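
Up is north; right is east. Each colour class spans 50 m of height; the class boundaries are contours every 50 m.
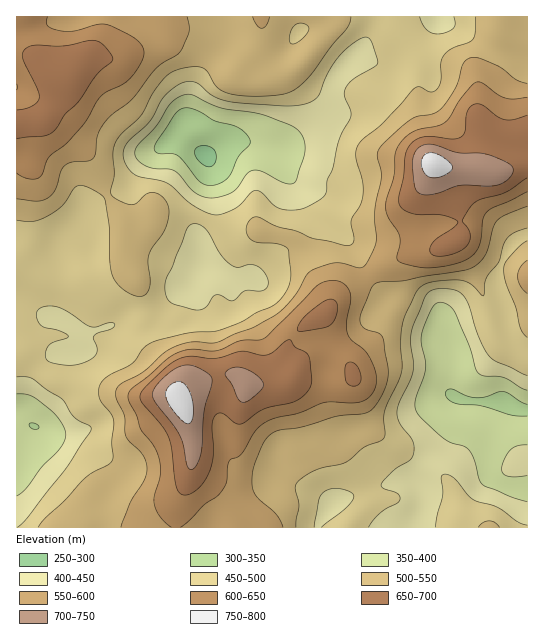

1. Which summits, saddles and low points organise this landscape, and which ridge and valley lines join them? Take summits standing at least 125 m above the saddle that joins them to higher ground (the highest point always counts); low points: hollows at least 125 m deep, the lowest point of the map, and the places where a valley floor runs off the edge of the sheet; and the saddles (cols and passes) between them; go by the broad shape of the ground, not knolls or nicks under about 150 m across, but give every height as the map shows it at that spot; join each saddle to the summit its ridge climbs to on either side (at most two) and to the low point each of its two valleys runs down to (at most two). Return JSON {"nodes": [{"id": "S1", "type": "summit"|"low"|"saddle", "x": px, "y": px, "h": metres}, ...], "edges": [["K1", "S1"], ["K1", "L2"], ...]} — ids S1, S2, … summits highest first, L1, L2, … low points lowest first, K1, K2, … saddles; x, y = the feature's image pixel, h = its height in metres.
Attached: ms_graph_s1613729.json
{"nodes": [
{"id": "S1", "type": "summit", "x": 434, "y": 165, "h": 780},
{"id": "S2", "type": "summit", "x": 181, "y": 405, "h": 770},
{"id": "S3", "type": "summit", "x": 70, "y": 75, "h": 690},
{"id": "L1", "type": "low", "x": 205, "y": 155, "h": 288},
{"id": "L2", "type": "low", "x": 507, "y": 402, "h": 336},
{"id": "L3", "type": "low", "x": 34, "y": 426, "h": 349},
{"id": "K1", "type": "saddle", "x": 367, "y": 277, "h": 558},
{"id": "K2", "type": "saddle", "x": 146, "y": 313, "h": 480},
{"id": "K3", "type": "saddle", "x": 205, "y": 219, "h": 456}],
"edges": [["K1", "S1"], ["K1", "S2"], ["K1", "L1"], ["K1", "L2"], ["K2", "S2"], ["K2", "S3"], ["K2", "L1"], ["K2", "L3"], ["K3", "S1"], ["K3", "S3"], ["K3", "L1"]]}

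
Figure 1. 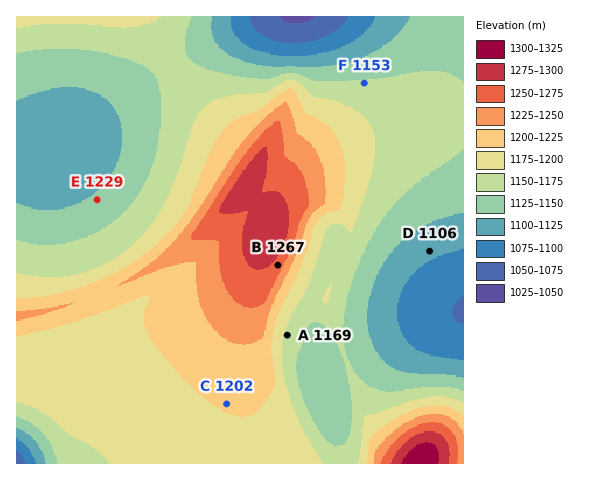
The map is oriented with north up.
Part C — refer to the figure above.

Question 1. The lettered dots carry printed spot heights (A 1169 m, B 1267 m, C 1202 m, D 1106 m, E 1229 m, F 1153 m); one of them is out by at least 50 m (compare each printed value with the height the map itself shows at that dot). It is E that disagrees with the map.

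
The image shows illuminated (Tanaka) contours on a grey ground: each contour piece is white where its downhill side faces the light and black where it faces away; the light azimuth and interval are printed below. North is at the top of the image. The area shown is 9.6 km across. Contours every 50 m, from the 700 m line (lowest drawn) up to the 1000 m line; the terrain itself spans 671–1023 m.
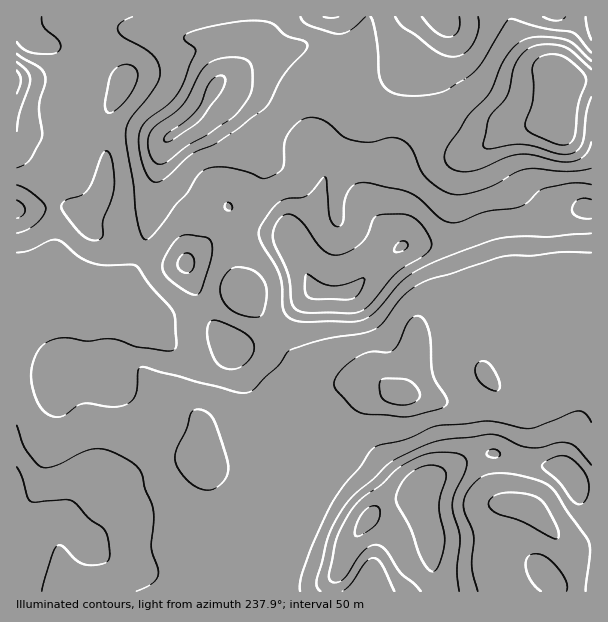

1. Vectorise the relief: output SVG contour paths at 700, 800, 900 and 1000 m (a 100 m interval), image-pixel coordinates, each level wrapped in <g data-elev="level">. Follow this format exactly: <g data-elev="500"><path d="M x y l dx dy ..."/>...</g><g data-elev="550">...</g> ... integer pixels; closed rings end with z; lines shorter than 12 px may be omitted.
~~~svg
<g data-elev="700"><path d="M558 145l-26-11-4-3-3-5 8-27 0-34 7-8 9-3 11 1 7 4 15 13 4 8-8 24-4 34-6 6z"/><path d="M165 142l-1-4 3-4 19-14 12-12 9-21 5-7 6-4 6 0 1 5-3 9-21 29-28 21z"/></g><g data-elev="800"><path d="M203 490l-9-5-9-7-8-11-2-8 1-9 10-21 4-15 2-3 5-2 9 2 7 8 9 24 6 23-1 10-6 8-9 6z"/><path d="M393 416l-27-2-9-3-21-21-2-4 0-5 9-13 17-12 11-4 16 0 6-2 5-6 10-22 5-5 6-1 4 3 5 8 3 14 2 33 3 9 10 15 1 6-6 4-28 8-9 1z"/><path d="M494 391l-11-6-6-8-2-9 2-4 3-2 5-1 4 2 8 12 3 8 0 5-2 2z"/><path d="M155 182l-6-4-6-13-4-18 0-13 6-12 25-20 7-8 6-10 13-33-2-4-10-8 1-4 11-5 25-6 22-3 17 0 12 2 15 13 19 6 1 3-1 5-21 24-15 28-6 7-47 34-26 12-26 23-6 4z"/><path d="M591 142l-3 8-4 6-6 4-8 2-13-1-26-6-12-1-13 4-27 11-15 3-8-1-6-3-4-4-2-6 1-6 4-8 19-28 21-23 15-33 7-10 9-8 8-4 9-1 27 2 11 6 16 16"/><path d="M17 62l10 9 3 9-10 33-3 18"/></g><g data-elev="900"><path d="M42 591l9-34 6-11 3-1 3 2 11 11 7 5 8 2 9 0 7-2 4-3 1-8-2-13-5-11-14-10-17-17-6-1-31 2-5-1-3-4-6-21-4-9"/><path d="M342 591l9-7 15-22 8-4 4 2 4 4 12 27"/><path d="M478 591l-6-24 1-33-9-22 0-11 4-11 11-11 9-5 12-1 16 2 23 6 9 4 7 7 34 51 1 12-4 36"/><path d="M567 591l0-4-1-6-11-16-12-10-10-1-5 2-2 4 0 10 6 12 9 9"/><path d="M591 465l-15-18-7-4-9-1-20 6-12-1-9-2-16-8-9-3-53 6-24 9-28 15-15 15-20 16-11 14-11 18-6 16-9 38 0 6 3 4"/><path d="M230 369l10-2 9-7 5-9-1-9-4-6-10-6-20-9-7 0-4 3-1 8 1 9 4 12 7 12z"/><path d="M192 294l6 0 3-4 10-30 1-14-2-6-3-2-21-3-7 2-6 7-9 14-2 9 2 6 6 7z"/><path d="M92 240l6 0 4-3 1-18 8-18 3-12-1-25-3-10-3-3-5 3-10 28-5 8-6 5-15 5-5 6 3 7 13 17 7 7z"/><path d="M17 233l10-3 9-6 7-8 3-7-3-6-8-8-9-6-9-4"/><path d="M227 210l4 0 1-1-1-5-3-2-3 4z"/><path d="M591 185l-18-2-27 5-7 3-11 11-7 4-35 6-24 9-9 2-12-4-21-20-10-6-39-10-11 0-7 3-5 6-4 11-1 19-2 4-3 1-5-3-3-6-3-38-3-3-18 19-19 3-9 4-14 18-5 12 3 10 13 21 5 12 2 11 0 18 2 7 4 5 5 3 15 2 45 0 12-3 11-8 23-27 14-11 25-13 53-19 21-4 37 0 42-4"/><path d="M108 113l5-1 7-6 14-18 3-8 1-6-2-5-4-3-6-2-6 2-5 3-4 5-6 28 0 7z"/><path d="M17 42l6 7 9 4 18 1 9-3 2-4-1-5-16-15-2-10"/><path d="M324 17l8 1 7-1"/><path d="M395 17l7 10 14 8 18 15 10 5 9 2 11-3 9-10 5-14 0-13"/><path d="M543 17l14 4 5-1 4-3"/><path d="M586 17l1 12 4 11"/></g><g data-elev="1000"><path d="M430 570l4 1 3-2 7-21 0-14-5-28 1-9 6-21-1-5-2-3-12-3-12 3-12 8-7 10-4 12 2 8 13 24 9 27z"/><path d="M356 536l3 0 4-2 13-10 4-9-2-8-3-1-4 0-9 7-6 14z"/><path d="M312 299l40 0 8-6 5-14-3-1-17 6-13 2-11-3-15-9-1 19 3 4z"/><path d="M396 252l10-3 2-3-1-4-5-1-4 2-4 6z"/></g>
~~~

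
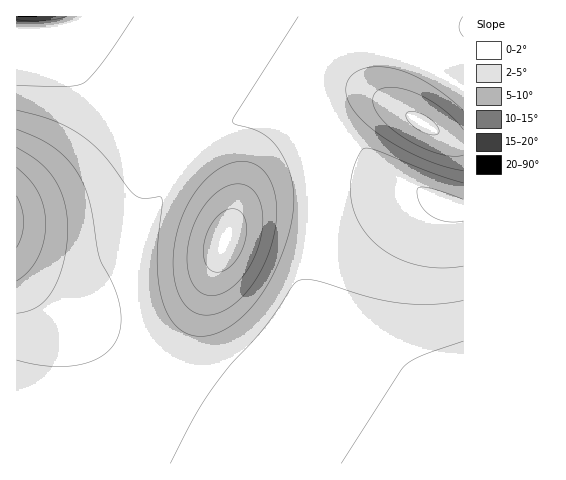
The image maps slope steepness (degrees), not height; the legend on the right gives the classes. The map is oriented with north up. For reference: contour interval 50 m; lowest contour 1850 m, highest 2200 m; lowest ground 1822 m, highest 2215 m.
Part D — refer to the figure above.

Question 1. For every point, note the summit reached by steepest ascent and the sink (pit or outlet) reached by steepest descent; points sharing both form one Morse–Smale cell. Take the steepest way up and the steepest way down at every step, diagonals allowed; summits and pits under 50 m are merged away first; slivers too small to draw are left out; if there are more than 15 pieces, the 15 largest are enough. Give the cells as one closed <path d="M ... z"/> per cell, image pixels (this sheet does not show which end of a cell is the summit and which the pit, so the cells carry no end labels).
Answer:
<path d="M312 180l-20 3-25 7-15 8-13 13-11 20-19 52-19 37-41 59-23 25-27 20-19 11-35 11-27 4-2 2 0 11 447 1 1-40-107-70-17-13-24-28-8-16-4-16 8-59 2-26z"/><path d="M463 16l-378 0-5 6-17 6-23 3 7 3 51 42 90 81 26-24 31-15 33 0 20 9 10 9 19-28 24-12 21 0 28 13-4-10 0-11 7-26 6-12 9-7 15-7 30-7z"/><path d="M188 157l-25 35-27 53-17 18-11 9-23 9-17 0-25-11-27-18 1 199 28-5 23-6 26-12 19-13 31-30 46-65 19-37 17-44 4-11 0-18-12-23z"/><path d="M84 16l-68 1 0 234 27 19 25 11 17 0 11-4 19-10 18-17 30-58 25-34-90-82-51-42-7-3 23-3 17-6 5-4z"/><path d="M341 180l-29 1 0 41-8 59 4 16 8 16 13 17 28 24 106 69 1-215-18-5-32-14z"/><path d="M365 95l-14 1-17 8-10 7-9 13-10 17 7 39 29 0 73 9 32 14 17 4 1-64-11-2-12-6-56-34z"/><path d="M273 116l-22 0-16 5-21 12-25 22 0 3 24 23 10 13 7 16 0 18 9-17 17-15 21-10 35-6-7-37 3-6-2-4-14-10z"/><path d="M463 29l-30 7-20 10-7 10-10 32 0 11 8 13 37 23 17 7 6-1z"/>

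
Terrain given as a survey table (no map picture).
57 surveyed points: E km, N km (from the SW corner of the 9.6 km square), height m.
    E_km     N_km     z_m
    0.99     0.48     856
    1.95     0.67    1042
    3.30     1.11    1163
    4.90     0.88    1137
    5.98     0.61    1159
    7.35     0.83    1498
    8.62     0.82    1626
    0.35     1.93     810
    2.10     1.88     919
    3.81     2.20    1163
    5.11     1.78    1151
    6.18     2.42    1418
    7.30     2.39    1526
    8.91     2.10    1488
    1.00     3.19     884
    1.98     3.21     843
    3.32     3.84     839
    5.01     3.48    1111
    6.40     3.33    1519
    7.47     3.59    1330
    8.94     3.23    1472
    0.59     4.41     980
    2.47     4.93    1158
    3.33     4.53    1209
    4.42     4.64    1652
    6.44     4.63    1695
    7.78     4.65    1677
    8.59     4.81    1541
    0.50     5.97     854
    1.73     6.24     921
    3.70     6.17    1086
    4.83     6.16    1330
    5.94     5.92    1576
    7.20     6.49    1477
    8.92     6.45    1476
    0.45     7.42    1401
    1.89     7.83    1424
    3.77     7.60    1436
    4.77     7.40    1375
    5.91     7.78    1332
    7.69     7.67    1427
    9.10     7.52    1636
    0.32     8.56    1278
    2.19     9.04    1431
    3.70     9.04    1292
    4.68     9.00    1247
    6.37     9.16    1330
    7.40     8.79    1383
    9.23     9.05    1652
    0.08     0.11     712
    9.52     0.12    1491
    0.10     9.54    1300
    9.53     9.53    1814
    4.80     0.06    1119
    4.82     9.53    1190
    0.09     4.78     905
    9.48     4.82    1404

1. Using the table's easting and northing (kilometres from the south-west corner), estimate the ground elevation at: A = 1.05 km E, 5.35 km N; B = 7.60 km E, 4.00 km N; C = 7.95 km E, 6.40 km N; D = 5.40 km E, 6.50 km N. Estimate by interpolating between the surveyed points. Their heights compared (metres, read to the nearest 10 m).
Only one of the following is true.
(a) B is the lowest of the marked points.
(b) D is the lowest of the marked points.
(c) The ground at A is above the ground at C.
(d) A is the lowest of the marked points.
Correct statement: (d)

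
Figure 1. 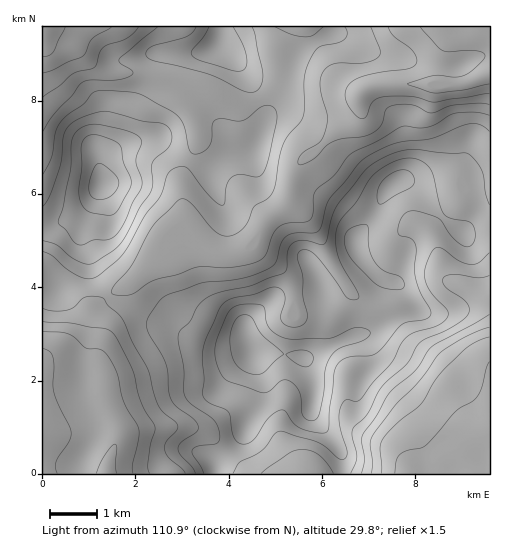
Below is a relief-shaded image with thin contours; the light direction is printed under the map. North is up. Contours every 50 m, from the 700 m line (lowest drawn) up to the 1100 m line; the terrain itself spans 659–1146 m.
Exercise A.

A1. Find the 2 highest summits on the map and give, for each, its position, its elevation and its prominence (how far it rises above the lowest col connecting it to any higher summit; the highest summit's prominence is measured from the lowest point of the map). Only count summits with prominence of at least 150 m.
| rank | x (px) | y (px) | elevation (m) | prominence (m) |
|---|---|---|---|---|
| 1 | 251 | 352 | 1146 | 487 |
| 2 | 102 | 185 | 1128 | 277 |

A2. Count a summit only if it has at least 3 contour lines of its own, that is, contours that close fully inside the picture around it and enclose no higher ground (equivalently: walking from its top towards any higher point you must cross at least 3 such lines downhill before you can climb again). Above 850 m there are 2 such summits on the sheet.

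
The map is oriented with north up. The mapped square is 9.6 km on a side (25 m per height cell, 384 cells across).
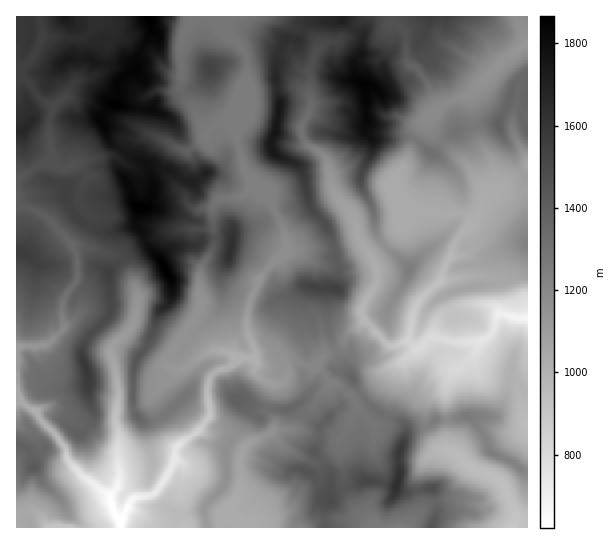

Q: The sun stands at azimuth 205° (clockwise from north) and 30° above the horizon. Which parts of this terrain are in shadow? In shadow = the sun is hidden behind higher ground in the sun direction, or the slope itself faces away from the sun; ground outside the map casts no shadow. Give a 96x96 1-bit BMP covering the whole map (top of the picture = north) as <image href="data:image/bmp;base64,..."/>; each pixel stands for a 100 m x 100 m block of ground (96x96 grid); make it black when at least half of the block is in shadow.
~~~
<image width="96" height="96" href="data:image/bmp;base64,Qk2+BAAAAAAAAD4AAAAoAAAAYAAAAGAAAAABAAEAAAAAAIAEAAATCwAAEwsAAAIAAAAAAAAA////AAAAAAAAACAAAAAAAAAAAAAADGAAAAAAAAAAAAAAAGAAAAAAAAAAAAAAAGAAAAAAAAAAAAAAIIAAAAAAAAAAAEAAcAHgAAAAAAAAAEAA8ABgAAAAAAAAD4AB/gAAAAAAAABAf4AD/AAAAAAAAAB//4AD+AAAAAAAAAB//4AB8AAAAAAAAAB//gAA8AAAAAAAAAD//AEAwAAAAAAEAAB/8AcAwAAAAAAAAAB/8B8BgAAAAAAAAAA34D8DgAAAAAAAAAAAQD8HgAAAAAAAAAAAAB4PAAAAMAAAAAAAAAAPAMAAAAAAAAAgAAAeAMAAAAAAAABgAAA8AGAAAAAAAABwAAB4AOGAAAAAAADzgAD4AcGAEAAAAAD73+BAAcGAEAHgAB/73+AAAMAAEAfwAD/738AAAAAAEA/AAH8Bz8AAAGAAEB+AAHwAx4AAAOAAAT4AAHAAAwAAAeAAA/wAAOAAAAAAA+AAA/wAAMAAAAAAA+AAAfwAAAAAAAAAB8AAAHgAAAAAAAAwB8AABwAAAAAAAAB8B8AAAAAAAA8AAAAAAcAAAAAAABwAAAAAAAAAAAAAAfgAAAAAAAAAAAAAAbAAAAAAAAAAAAAAAeAAAAMAAAAAAAAAAMAAAA8AAAAAAAAAAQAAAB8AAAAAAAAAAQAAAAAAAAAAAAAAAAAAAAAAAAAAAAAAAAAAAAAAAAgAAAAAAAAAAAAAAAABAAAAAAAAAAAAAAAAAAAAAAAAAAAAAAABgAABjgAAAAAAAAAHgAAHo4AAAAAAAAAHgAAHgYAAAAAAAAAPgAADA4AAAAAAAAAPgAAAB4AAAAAAAAAAAAAAB4CAAAAAAAAAAAAAB4GAAAAAAAAAAAAAD4IAAAAAAAAAAAAADwAAAAAAAAAAuAAADwAAAAAAAAAACGAAHgAAAAAAAAAAGOAAPgAAAAAAAAAAeeAAfgAAAAAAAAAA+fAAfAgAAAAAAAABmPAA/BgAAAAAAAAAAGAA/BgAAAAAAAAAAAAA+DwAAAAAAAAAAAAA8DgAAAAAAAAAAAAA8DgAAAAAAAAAAAAA4DgAAAAAAAAAQAABwAAAAAAAAAgD3gAAwAAAAAAAAAAP/gAHwAAAAAAAAAA//gA/wAAAAAAAAAB//gB/wAAAAAAAAAH//gB/gAAAAAAAAAH4fwAfAAAAAAAAAAAAwgAeAAcAAAAAAAAAwAA8AAAAAAAAAAABwAA8AAAAAAAAAAADwAAAAB8AAAAAAAAHwAAAAB4AAAAAAAAfwAAAAAAAAAAAAAAfgAAAAAAAAAAAAAB/gAAwAAAAAAAAAAA/gAAwAADAAAAAAAAfAAAwAAHAAAAAAAAPAAAAAAOAAAAAAAAeAAAAABOQAAAAAAA4AAAAABPwAAAAAAA0AAAAADfAAAAAAAAMAAAAACOAAAAAAAAMD4AAAAAAAAAAAAAOD4AAADAAAAAAAAAOBwAAADAAAAAAAAAOAAAAADAAAAAAAAAOAAAAAAAAAAAAAAAOAAAAAAAAAAAAAAAcAADAAAAAAAAAAAAAAAAAAAAAAAA="/>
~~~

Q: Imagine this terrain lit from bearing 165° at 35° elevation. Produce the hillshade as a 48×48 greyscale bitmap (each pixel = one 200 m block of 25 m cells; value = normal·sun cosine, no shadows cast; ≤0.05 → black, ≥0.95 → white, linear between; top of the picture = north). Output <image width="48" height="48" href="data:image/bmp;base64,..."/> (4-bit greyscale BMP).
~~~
<image width="48" height="48" href="data:image/bmp;base64,Qk32BAAAAAAAAHYAAAAoAAAAMAAAADAAAAABAAQAAAAAAIAEAAATCwAAEwsAABAAAAAAAAAAAAAAABEREQAiIiIAMzMzAERERABVVVUAZmZmAHd3dwCIiIgAmZmZAKqqqgC7u7sAzMzMAN3d3QDu7u4A////AJjO7HZJM3mZmZmZmYaKq7mr3bhYve7rqarM2ndbY1iHeLqZmYd4rLqq3tt3m8y6q9zMhneKt0N2VKypmpmGirzKnu3Kh2Z4q+7ZRFnIrMQ3Uly5rMuoeJvdereIcyNYqt7GVb3aedw1ZDmqq7zKeHiZZ5EAIiSLuZypfO/LiK2Fd2ipmYeIhmVERoUAFXvct5irrv/Lmau3mYmoZlRXhWVVVpp1aKvMc5eG7P7cq9zaaHi6VFVWiHd3Q6vLqqqlNFYVyt3Mvf//k1esyGdlipiIYmre3LqId0MqqaysrN7/+Ti87bqHi6iJhSe+3cqrmTOIiauaeGne7VjMvMu4aKmJdRNFVnZ5qkzIicqaZ1R7y5e6hlWJZYmWQiQwAAAVmmvbmbuqaoZGq3VmQiFIhnqDMjZkMAAlmXiId6qKa6hTa1ASJnVViZt1RDZ3YzRGiGZ4dpZpbLmGSqEBSJh2aZiJhTNnh2ZmiERWd4RoTNuah6hGeJmah2abqXNZqXZleIVDVXinFe25qYq6qZqruWd4iphniIZVWMy2Mn3rIL7Jq8zKuqqru5VErLyoqrpURc3cY0z+kF7smru6q7uru7ZIzcvbvMyUIrvMt0bexC7+qKy6m7uqu7l6u8nMqqmWZ6u8upebtwf+uJy7abu7zdume8qdy6rMy6q8yKmZqjPsuqy7VYm83ezFWt14ze7/7aq82JmqvIa6q73Lc0R5iZvJV97Gas3u76q7yomb7ZmXvK7stTIRJGiadr3beImqzbqqmXd67ZlnzX3syVQSRnV5mHrNmJqqu6mHeXeJuqZq74jMu5dVaXR6p0Wst4iau3eHepqruoRYvKa7u7mZmmablURqyYd4mWd3q7qau5h2eHaJq6u6ulicl3ZWqod2ZmZ5u6l2m8zLllM2iqu8pVmcmYh2eph2VXirqYmXebzKmGEVZ5qsYmqqiZmZiqmHZYq6qZmYh5mZzaZWd4ebRJvHeZmaq7mId5mpmYiIh4mc3dyoiZeaaKvmiZqqu6qZiIiHZ4d4Z4iri+ypq8qpionKuZrMy5uqmLl2d4h2aHd0I2iJvd23i5a+7JnNyburucuYqZmGd1QhEAaKm9oznbqv78m8qszM3Mupq7q5hTNqYkaIWKYm3czO/uuIrczNzsy6rMvKhnreiIeGEqh7zLzMzMlWrMzNrZu6q7uqrN7pepiXEJmmZ3iqiah2eJqquXmoZ4is3dxzi6mYQHvHRXaZrNyXZmZouHeaVFaLyoYkq8uZYlq6d3eb7tzKhmVGqXe8llVomoZnvNypdFermqmbu5zdyoZEiXis2mRXq7mYm925dni7maqIdXrO3LljSHiK3ahmmpmoebzKdou6dmdkZWjMzMuEE5dnrLl1aJupVWiqhXq6UzV1WIu7u8y4MallV3dlR62ZUyRpdXrLczN2SLupq8zMlZqGZ3d2VquZZEV4ZWmruXRmZ5mqvMzMuZmZqpiIiJmqh3iIUjWLzMlph5irzMzLqpmZy5mIiairmImXQgN6zOtpmJmsy83Kig=="/>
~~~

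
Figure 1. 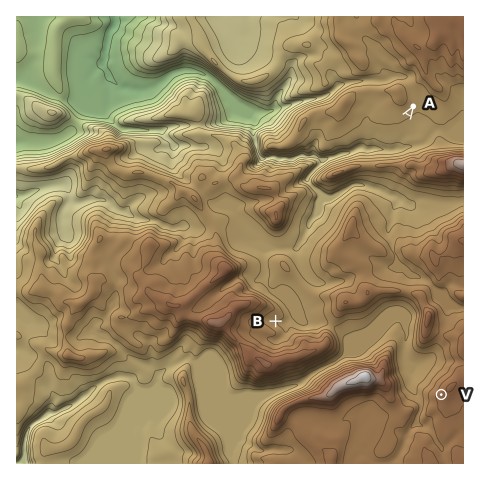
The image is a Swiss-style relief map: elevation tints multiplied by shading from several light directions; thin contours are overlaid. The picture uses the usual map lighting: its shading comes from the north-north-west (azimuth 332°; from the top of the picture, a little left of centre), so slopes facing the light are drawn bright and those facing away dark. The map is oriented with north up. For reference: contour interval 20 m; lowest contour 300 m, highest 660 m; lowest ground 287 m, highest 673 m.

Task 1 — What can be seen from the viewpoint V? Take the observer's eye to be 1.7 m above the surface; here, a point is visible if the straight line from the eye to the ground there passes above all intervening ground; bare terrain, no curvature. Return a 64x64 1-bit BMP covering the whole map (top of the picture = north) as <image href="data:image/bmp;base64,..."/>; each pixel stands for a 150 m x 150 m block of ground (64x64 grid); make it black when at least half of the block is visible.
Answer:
<image width="64" height="64" href="data:image/bmp;base64,Qk0+AgAAAAAAAD4AAAAoAAAAQAAAAEAAAAABAAEAAAAAAAACAAATCwAAEwsAAAIAAAAAAAAA////AAAAAAAAAAAQAAfGPwAAABAAB9+/AAAAAAAf//MAAAAAAD//cQAAAAAAf//kAAAAAAb//44AAAAAB//xjAAAAAACBgHAAAAAAAAEA9gAAAAAAAYHiAAAAAAAA6eAAAAAAAAAvwAAAAAAAAA/AAAAAAAAAA+AAAAAAAAAB4AAAAAAAAAHwAAAAAAAAAfgAAAAAAAAA3gAAAAAAAADPAAAAAAAAAI4AAAAAAAAfhgAAAAAAAP+AAAAAAAAA/4AAAAAAAAAfgEAAAAAAAA/AgAAAAAAAAAMAAAAAAAAAA4AAAAAAAAAHwAAAAAAAAAfAAAAAAAAAB8AAAAAAAAAAwAAAAAAAMADAAAAAAABwAAAAAAAAAGAAAAAAAgEAIAAAAAAEAQAgAAAAAAgBAAAAAAAAWAAAAAAAAABAAAAAAAAAAAAAAAAAAAAAAAAAAAAAABgAAAHAD8AAAAAAADABwAAAAAAAAAAAAwAAAAAAAAAAAAAAAAAAAAAAAAAAAAAAAAAAAAAAAAAAAAAAAAAAAAAAAAAAAAAAAAAAAACAAAAAAAAAAEAAAAAAAAAAAAAAAAAAAAAAAAAAAAAAAAAAAAAAAAAAAAAAAAAAAAAAAAAAAAAAAAAAAAAAAAAAAAAAAAAAAAAAIAAAAAAAAAAAAAAAAAAAAAAAAAAAAAAAAAAAAAAAAAAAA=="/>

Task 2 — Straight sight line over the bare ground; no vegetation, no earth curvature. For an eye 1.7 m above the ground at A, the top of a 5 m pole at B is out of sight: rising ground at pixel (379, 160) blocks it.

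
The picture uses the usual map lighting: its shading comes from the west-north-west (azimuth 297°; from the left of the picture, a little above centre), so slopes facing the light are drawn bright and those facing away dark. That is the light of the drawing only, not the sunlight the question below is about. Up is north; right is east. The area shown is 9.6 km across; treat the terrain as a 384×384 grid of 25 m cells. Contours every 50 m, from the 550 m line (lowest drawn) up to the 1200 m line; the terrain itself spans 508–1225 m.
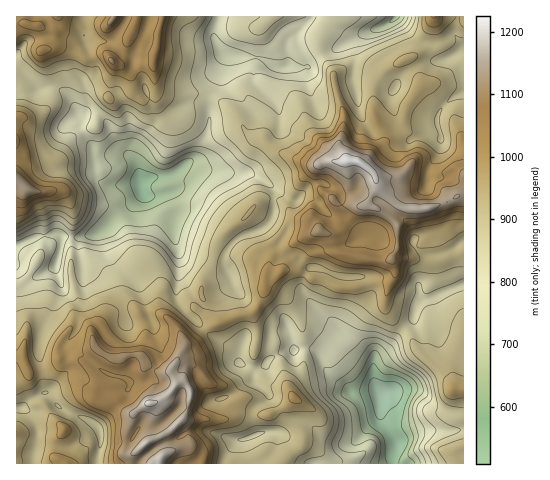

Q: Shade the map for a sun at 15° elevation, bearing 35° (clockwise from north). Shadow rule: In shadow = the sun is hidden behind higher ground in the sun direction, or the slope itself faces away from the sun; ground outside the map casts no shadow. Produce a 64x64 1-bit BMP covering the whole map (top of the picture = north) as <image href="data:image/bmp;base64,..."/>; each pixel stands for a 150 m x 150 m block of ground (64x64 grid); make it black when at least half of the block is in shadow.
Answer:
<image width="64" height="64" href="data:image/bmp;base64,Qk0+AgAAAAAAAD4AAAAoAAAAQAAAAEAAAAABAAEAAAAAAAACAAATCwAAEwsAAAIAAAAAAAAA////AAAAAAAABwAAAAAA+AACAAAAAAD4AAwAAAAAAQAADAAAAAABgAAcAA8wAAHAAHwAHDwAAfAA/AAAAAAB4AH4IAAAAA+IA+AAAAAAH54AgAAYAAAf/AAAABwAAB/4AAAAAAAAH/gAAAAAAAAf8AAAAAAAAD/wABgAAEAAP8AAIAAAAAA/gAAAAAAAAD8AAAAAAAAAfwAAAAAAAAB+AAAAAADAADwAAAAMAAAAGAAAAAAAAAAQAAAAAAAAHgAAAAAAAAA/AAAAAAAAQH8AAAAAAABA4AAAAgAAAADD+AACAAAAAB/8AAIAAAAAP/gAAAAAAAA8AAAAAAAAAYAAAAAAAAAAgAAA5wAAAAAABMD/AAAAAAAc4H8AAAAAAP34HwAAAAAB+/8+AAAAABiAB7wAAAAAGAAAEAAAAAHwAAAAAAAAAeggAAAAIAAD/kAAAAB4AAP+wAAAAHwBx+zAAAAAecGIAAAAAAD484AAAAAAAfgDAAAAAAAj+AAAAAAAAAfwAAAAAAAAD+AAAAAAAAA9wAAAAAAAAH3AAAAEAAAAecAAAAQAAABwAAAADAAAADAAAAAIAAAAPjAAAAgAAPB+MAAAGAAA8P4AAAAwAABx3AAAACAAAGAAAAAAAAAAwAAAA4AAAABAEAAGQAAAAGAYAAAAAABgABAAAAAAAHAAAAAAAAAAYA=="/>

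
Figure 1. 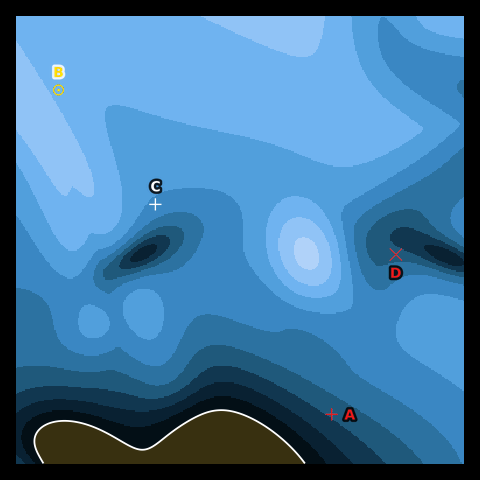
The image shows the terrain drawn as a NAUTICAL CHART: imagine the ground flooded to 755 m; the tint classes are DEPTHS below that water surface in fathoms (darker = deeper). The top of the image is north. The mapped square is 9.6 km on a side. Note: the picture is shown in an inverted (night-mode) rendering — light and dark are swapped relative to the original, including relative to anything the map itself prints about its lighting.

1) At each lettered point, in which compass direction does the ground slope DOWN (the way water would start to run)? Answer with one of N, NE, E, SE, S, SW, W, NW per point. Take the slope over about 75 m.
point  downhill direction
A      NE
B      SW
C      NW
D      S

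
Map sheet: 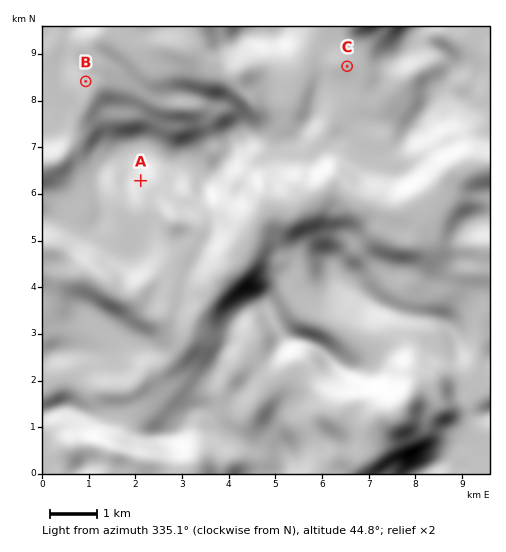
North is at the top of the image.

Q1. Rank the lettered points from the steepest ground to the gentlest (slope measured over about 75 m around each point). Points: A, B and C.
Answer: A B C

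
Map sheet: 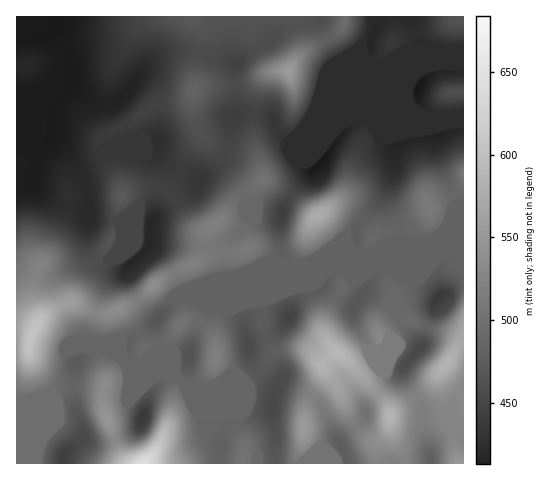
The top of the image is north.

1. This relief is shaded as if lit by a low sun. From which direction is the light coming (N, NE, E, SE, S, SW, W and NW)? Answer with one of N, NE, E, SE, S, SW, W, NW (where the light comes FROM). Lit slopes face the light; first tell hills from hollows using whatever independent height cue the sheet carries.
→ E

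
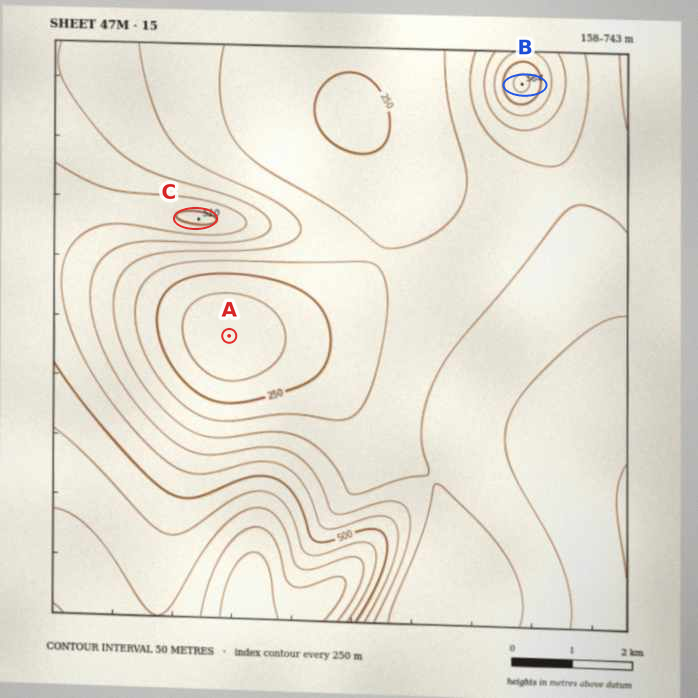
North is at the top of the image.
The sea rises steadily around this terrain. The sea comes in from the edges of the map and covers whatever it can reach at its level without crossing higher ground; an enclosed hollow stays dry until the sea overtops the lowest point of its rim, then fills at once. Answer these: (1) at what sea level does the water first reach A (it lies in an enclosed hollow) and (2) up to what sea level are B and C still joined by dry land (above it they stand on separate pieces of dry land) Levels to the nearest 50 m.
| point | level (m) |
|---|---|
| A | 300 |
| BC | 350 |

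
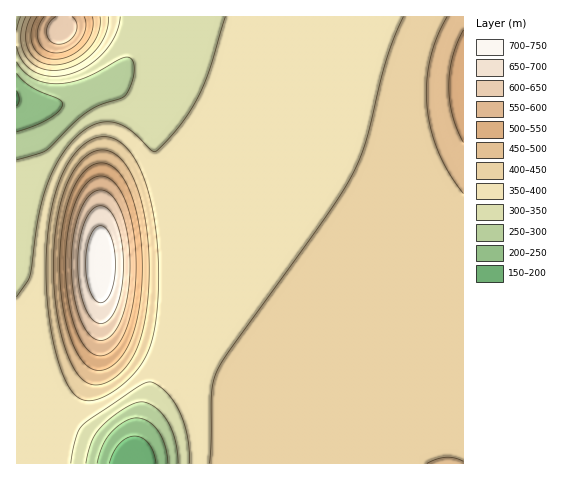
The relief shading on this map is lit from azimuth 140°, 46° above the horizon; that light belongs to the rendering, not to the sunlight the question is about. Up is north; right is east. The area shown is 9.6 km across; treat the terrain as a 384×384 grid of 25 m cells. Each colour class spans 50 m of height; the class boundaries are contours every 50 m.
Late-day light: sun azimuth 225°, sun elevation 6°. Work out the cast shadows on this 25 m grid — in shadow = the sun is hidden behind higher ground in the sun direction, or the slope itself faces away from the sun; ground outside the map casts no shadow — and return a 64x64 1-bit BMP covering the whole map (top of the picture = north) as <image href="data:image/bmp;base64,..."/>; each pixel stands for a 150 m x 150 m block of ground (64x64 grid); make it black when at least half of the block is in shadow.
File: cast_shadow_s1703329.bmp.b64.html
<image width="64" height="64" href="data:image/bmp;base64,Qk0+AgAAAAAAAD4AAAAoAAAAQAAAAEAAAAABAAEAAAAAAAACAAATCwAAEwsAAAIAAAAAAAAA////AAAAAAAAOAAAAAAAAAAYAAAAAAAAAAAAAAAAAAAAAAAAAAAAAAAAAAAAAAAAAAAAAAAAAAAAAAAAAAAAAAAAAAAAAAAAAAAAAAAAAAAAAAAAAAAAAAAAAAAAAAAAAAAAAAAAAAAAAAAAAAAAAAAAAAAAAAAAAAAAAAAAAAAAAAAAAAAAAAAAAAAAAAAAAABAAAAAAAAAAOAAAAAAAAAB8AAAAAAAAAHwAAAAAAAAAfgAAAAAAAAD+AAAAAAAAAP8AAAAAAAAA/wAAAAAAAAD/gAAAAAAAAP+AAAAAAAAB/8AAAAAAAAH/wAAAAAAAAf/gAAAAAAAB/+AAAAAAAAH/4AAAAAAAAf/wAAAAAAAB//AAAAAAAAP/+AAAAAAAA//4AAAAAAAD//gAAAAAAAP//AAAAAAAA//8AAAAAAAD//wAAAAAAAP//gAAAAAAA//+AAAAAAAD//4AAAAAAAP//gAAAAAAA//+AAAAAAAD//4AAAAAAAP//gAAAAAAA//+AAAAAAAB//wAAAAAAAD/+AAAAAAAAD/AAAAAAAAAAAAAAAAAAAAAAAAAAAAAAAAAAAAAAAAAAAAAAAAAAAAAAAAAAAAAAAAAAAAAAAAAAAAAAAAAAAAAAAAAAAAAAAAAAAAAAAAAAAAAAAAAAB4AAAAAAAAAPwAAAAAAAAB/gAAAAAAAA=="/>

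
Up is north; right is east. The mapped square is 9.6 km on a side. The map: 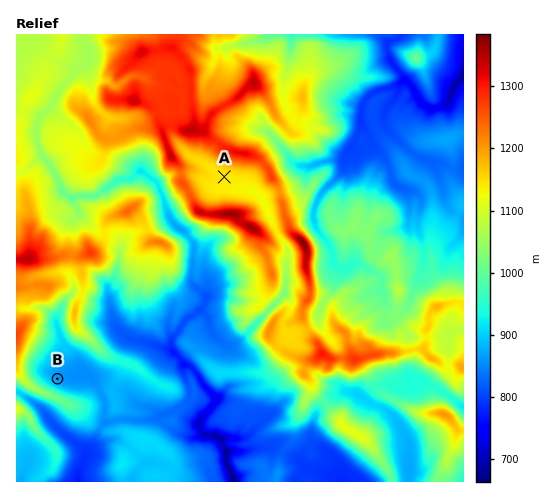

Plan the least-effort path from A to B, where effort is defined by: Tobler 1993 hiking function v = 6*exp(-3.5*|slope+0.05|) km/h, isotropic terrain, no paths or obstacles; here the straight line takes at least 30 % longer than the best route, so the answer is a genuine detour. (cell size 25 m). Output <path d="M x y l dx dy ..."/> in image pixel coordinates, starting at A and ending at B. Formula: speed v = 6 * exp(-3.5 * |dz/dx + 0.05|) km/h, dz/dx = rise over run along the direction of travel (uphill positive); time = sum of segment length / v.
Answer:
<path d="M224 177l-25 13-2 2-7-3-1 2-2 1-1 2 0 11-1-1 0 6 4 9 4 3 2 2 2 2 2 2-2 5 5 8 0 6-3 9 0 5-10 19 0 21-15 30-1 1-5 2-3 7-3 2-5 0-3 1-10 10-5 3-9 0-5 2-2 2-10 5-30 0-26 13"/>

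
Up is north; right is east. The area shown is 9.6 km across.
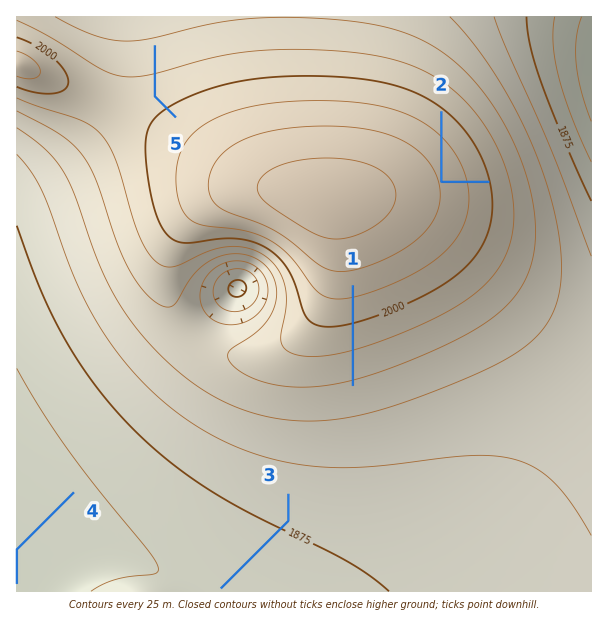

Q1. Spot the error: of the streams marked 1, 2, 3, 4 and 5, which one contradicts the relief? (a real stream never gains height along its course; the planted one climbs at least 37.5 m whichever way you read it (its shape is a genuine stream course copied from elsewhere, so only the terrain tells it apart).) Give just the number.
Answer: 2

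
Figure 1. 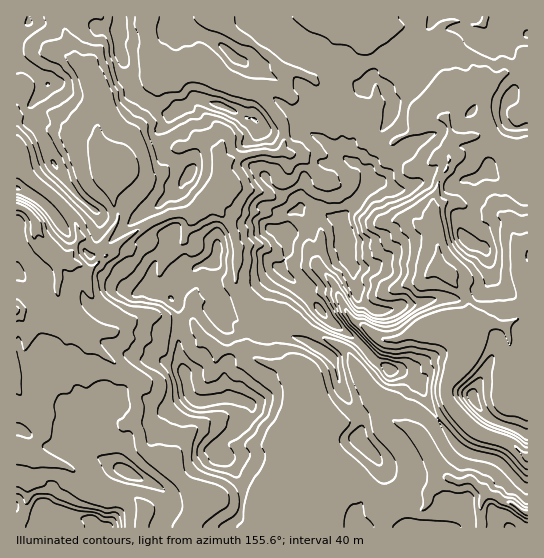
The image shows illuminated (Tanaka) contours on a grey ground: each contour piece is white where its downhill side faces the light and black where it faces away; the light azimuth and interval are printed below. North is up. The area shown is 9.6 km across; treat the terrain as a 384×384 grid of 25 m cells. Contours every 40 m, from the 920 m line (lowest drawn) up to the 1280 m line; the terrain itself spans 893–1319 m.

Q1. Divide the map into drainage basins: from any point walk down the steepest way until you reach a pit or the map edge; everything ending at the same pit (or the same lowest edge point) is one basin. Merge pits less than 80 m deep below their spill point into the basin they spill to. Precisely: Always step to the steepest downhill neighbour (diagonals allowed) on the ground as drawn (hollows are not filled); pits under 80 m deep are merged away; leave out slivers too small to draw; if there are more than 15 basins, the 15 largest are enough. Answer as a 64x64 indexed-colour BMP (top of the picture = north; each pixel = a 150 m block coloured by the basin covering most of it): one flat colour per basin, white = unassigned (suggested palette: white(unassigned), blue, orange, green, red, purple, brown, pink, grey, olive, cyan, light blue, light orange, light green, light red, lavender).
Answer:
<image width="64" height="64" href="data:image/bmp;base64,Qk12CAAAAAAAAHYAAAAoAAAAQAAAAEAAAAABAAQAAAAAAAAIAAATCwAAEwsAABAAAAAAAAAA////ALR3HwAOf/8ALKAsACgn1gC9Z5QAS1aMAMJ34wB/f38AIr28AM++FwDox64AeLv/AIrfmACWmP8A1bDFABERERERERERERERERETMzMzMzMzMzMzMzMzMzMzMzMzEREREREREREREREREREzMzMzMzMzMzMzMzMzMzMzMzMRERERERERERERERERETMzMzMzMzMzMzMzMzMzMzMzMxERERERERERERERERERMzMzMzMzMzMzMzMzMzMzMzMzEREREREREREREREREREzMzMzMzMzMzMzMzMzMzMzMzMRERERERERERERERERETMzMzMzMzMzMzMzMzMzMzMzMhERERERERERERERERERMzMzMzMzMzMzMzMzMzMzMzMiERERERERERERERERERMzMzMzMzMzMzMzMzMzMzMzMiIRERERERERERERERERMzMzMzMzMzMzMzMzMzMzMzMiIhERERERERERERERERMzMzMzMzMzMzMzMzMzMzMiIiIiEREREREREREREREREzMzMzMzMzMzMzMzMzMzMiIiIiIRERERERERERERERERMzMzMzMzMzMzMzMzMzMiIiIiIhERERERERERERERERERMzMzMzMzMzMzMzMzMyIiIiIiERERERERERERERERERETMzMzMzMzMzMzMzMyIiIiIiIRERERERERERERERERERMzMzMzMzMzMzMzMyIiIiIiIhEREREREREREREREREREzMzMzMzMzMzMzMzIiIiIiIiERERERERERERERERERMzMzMzMzMzMzMzMzIiIiIiIiIRERERERERERERERERMzMzMzMzMzMzMzMzMiIiIiIiIhEREREREREREREREREzMzMzMzMzMzMzMzMiIiIiIiIiERERERERERERERERETMzMzMzMzMzMzMzIiIiIiIiIiIRERERERERERERERERMzMzMzMzMzMzMyIiIiIiIiIiIhERERERERERERERERETMzMzMzMzMzMiIiIiIiIiIiIiERERERERERERERERERMzMzMzMzMzMyIiIiIiIiIiIiIRERERERERERERERERMzMzMzMzMzMiIiIiIiIiIiIiIhEREREREREREREREREzMxERERMzMiIiIiIiIiIiIiIiERERERERERERERERETMREREREzMiIiIiIiIiIiIiIiIRERERERERERERERERMRERERERMiIiIiIiIiIiIiIiIhEREREREREREREREREREREREREiIiIiIiIiIiIiIiIiEREREREREREREREREREREREREiIiIiIiIiIiIiIiIiIREREREREREREREREREREREREiIiIiIiIiIiIiIiIiIhEREREREREREREREREREREREiIiIiIiIiIiIiIiIiIiEREREREREREREREREREREREiIiIiIiIiIiIiIiIiIiIREREREREREREREREREREREiIiIiIiIiIiIiIiIiIiIhERERERERERERERERERERERIiIiIiIiIiIiIiIiIiIiEREREREREREREREREREREREiIiIiIiIiIiIiIiIiIiIRERERERERERERERERERERESIiIiIiIiIiIiIiIiIiIhERERERERERERERERERERERIiIiIiIiIiIiIiIiIiIiEREREREREREREREREREREREiIiIiIiIiIiIiIiIiIiIRERERERERERERERERERERESIiIhIiIiIiIiIiIiIiIhEREREREREREREREREREREREiIREiIiIiIiIiIiIiIiERERERERERERERERERERERERERERIiIiIiIiIiIiIiIRERERERERERERERERERERERERERESIiIiIiIiIiIiIhEREREREREREREREREREREREREREREiIRIiIiIiIiIRERERERERERERERERERERERERERERERERERIhESIiIRERERERERERERERERERERERERERERERERERERERERERERERERERERERERERERERERERERERERERERERERERERERERERERERERERERERERERERERERERERERERERERERERERERERERERERERERERERERERERERERERERERERERERERERERERERERERERERERERERERERERERERERERERERERERERERERERERERERERERERERERERERERERERERERERERERERERERERERERERERERERERERERERERERERERERERERERERERERERERERERERERERERERERERERERERERERERERERERERERERERERERERERERERERERERERERERERERERERERERERERERERERERERERERERERERERERERERERERERERERERERERERERERERERERERERERERERERERERERERERERERERERERERERERERERERERERERERERERERERERERERERERERERERERERERERERERERERERERERERERERERERERERERERERERERERERERERERERERERERERERERERERERERERERERERERERERERERERERERERERERERERERERERERERERERERERERERERERERERERERERERERERERERERERERERERERERERERERERERERERERERERERERERERERERERERERERERERERERERERERERERERERERERERERERERERERERERERERERERERERERERERERERERERERERERERERERERERERERERERERERERERERERERERERER"/>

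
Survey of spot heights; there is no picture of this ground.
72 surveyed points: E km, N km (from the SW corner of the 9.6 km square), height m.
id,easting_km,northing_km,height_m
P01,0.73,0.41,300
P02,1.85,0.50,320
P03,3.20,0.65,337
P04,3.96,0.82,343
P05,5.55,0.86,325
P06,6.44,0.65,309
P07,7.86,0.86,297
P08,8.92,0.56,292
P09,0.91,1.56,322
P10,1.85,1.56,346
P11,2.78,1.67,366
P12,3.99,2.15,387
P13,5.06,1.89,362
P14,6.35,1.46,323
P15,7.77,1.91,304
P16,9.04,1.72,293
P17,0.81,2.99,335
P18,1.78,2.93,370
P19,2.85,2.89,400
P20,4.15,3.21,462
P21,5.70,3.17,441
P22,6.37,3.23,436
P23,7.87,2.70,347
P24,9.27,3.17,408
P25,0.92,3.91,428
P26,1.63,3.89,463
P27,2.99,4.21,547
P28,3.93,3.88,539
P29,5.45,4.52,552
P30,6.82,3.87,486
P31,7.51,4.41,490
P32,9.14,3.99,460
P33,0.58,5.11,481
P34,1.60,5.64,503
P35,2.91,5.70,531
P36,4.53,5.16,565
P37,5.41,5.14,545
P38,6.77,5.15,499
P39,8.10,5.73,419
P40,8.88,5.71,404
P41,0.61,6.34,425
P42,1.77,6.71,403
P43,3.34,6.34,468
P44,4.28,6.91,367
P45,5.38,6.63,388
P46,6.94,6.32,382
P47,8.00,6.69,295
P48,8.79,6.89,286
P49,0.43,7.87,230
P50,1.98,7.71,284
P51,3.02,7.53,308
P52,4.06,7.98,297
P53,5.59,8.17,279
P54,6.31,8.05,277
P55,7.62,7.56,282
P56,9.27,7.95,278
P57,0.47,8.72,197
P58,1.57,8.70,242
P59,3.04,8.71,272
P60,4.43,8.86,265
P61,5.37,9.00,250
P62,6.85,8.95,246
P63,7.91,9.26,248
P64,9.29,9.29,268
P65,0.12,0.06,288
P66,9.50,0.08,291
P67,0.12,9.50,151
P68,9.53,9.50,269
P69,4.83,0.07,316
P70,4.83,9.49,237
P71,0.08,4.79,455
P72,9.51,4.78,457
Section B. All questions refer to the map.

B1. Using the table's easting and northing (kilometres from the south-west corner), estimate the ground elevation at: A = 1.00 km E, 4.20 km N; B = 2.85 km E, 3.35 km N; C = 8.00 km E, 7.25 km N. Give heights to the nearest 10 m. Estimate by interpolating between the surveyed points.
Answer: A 460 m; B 450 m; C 290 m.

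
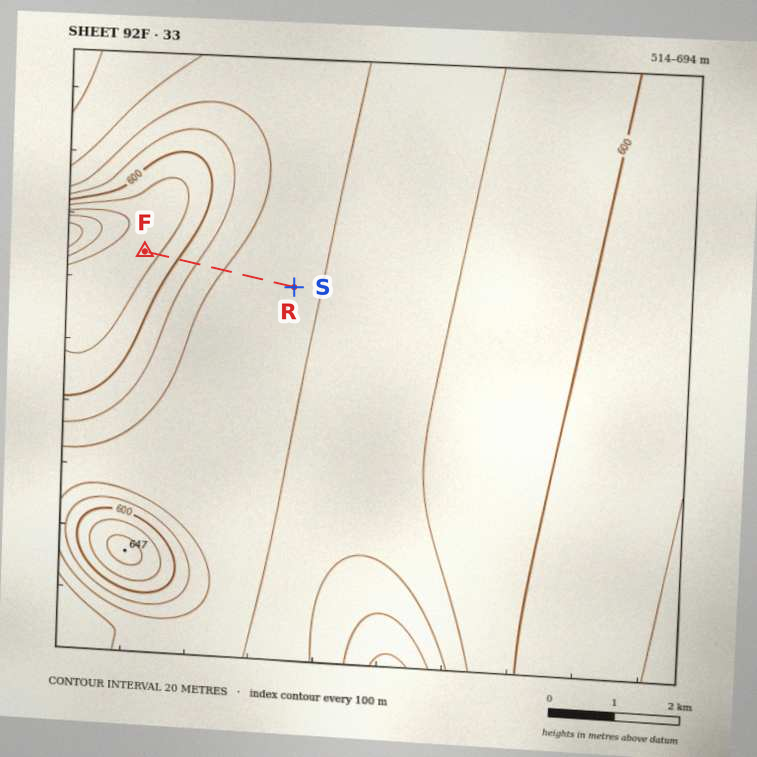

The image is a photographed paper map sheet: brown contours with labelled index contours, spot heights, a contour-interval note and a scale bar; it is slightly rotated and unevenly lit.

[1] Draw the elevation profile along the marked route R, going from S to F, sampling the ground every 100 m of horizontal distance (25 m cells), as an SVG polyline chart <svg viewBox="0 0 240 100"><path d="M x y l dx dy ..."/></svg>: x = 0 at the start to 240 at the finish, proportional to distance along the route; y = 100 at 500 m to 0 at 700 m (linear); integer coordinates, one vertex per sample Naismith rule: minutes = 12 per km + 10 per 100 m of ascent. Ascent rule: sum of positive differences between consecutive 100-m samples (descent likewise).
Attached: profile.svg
<svg viewBox="0 0 240 100"><path d="M0 72l10 0 10 1 10 0 11 0 10 1 10 0 10-1 10 0 10-1 10 0 10-2 11-1 10-2 10-3 10-3 10-3 10-3 10-3 11-4 10-3 10-4 10-2 10-3 7-1"/></svg>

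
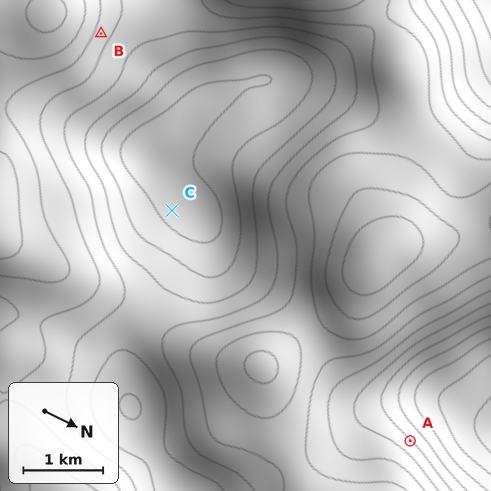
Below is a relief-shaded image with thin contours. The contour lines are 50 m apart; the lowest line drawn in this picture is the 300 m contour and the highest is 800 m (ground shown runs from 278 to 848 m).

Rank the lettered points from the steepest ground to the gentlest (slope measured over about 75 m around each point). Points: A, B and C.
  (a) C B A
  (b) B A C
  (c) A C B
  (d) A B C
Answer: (d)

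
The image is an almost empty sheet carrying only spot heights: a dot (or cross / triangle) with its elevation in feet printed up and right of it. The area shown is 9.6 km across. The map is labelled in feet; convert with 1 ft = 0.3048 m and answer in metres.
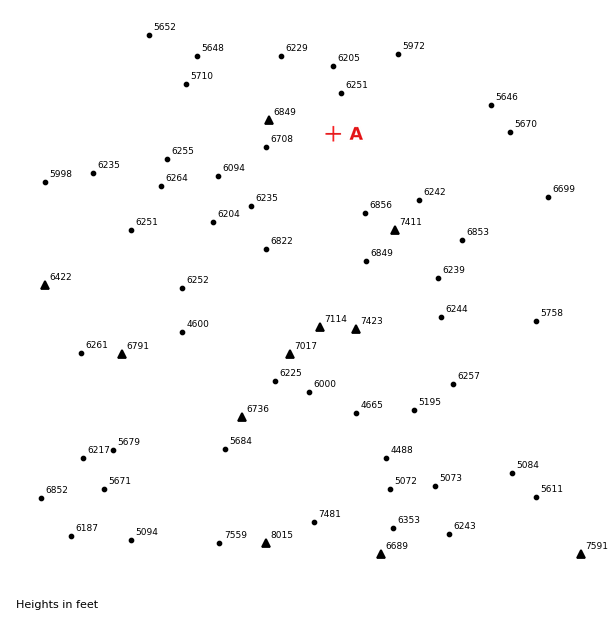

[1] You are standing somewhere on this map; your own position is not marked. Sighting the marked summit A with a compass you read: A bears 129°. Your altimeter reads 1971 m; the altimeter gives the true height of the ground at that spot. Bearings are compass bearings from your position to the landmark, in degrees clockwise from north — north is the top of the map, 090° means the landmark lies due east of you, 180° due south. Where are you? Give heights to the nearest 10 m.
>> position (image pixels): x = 272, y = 84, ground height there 1970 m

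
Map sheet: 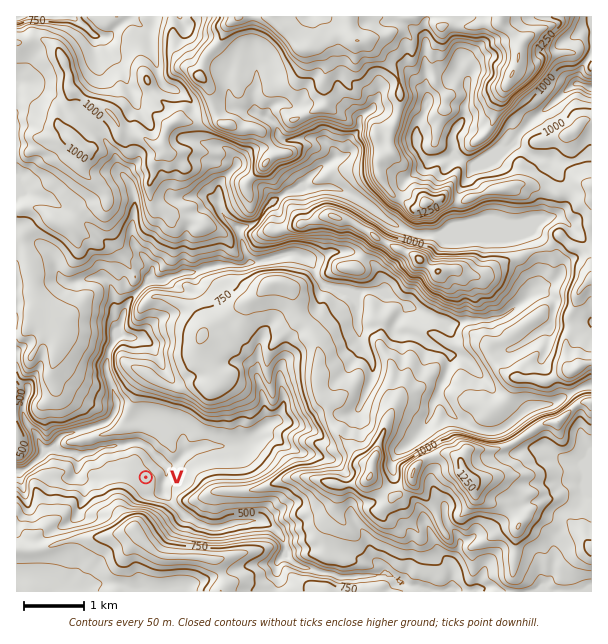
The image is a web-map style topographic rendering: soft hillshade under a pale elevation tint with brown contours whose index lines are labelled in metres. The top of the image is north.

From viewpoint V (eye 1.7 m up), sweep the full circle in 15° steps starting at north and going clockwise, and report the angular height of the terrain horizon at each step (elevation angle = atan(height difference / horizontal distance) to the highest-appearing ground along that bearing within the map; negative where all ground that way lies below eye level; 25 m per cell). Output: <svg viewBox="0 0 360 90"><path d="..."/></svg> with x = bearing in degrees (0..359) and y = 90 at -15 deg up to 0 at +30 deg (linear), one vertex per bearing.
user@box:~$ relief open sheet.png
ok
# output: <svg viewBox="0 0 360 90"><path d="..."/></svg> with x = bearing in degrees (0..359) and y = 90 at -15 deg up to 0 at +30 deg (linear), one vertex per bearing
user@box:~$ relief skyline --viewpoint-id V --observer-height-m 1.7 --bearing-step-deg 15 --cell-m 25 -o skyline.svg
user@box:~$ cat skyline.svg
<svg viewBox="0 0 360 90"><path d="M0 43l15-1 15-5 15 4 15 3 15 0 15-7 15-1 15 5 15-7 15-7 15-6 15-16 15-5 15 15 15 5 15 11 15 17 15 4 15 1 15-2 15-5 15 1 15 2"/></svg>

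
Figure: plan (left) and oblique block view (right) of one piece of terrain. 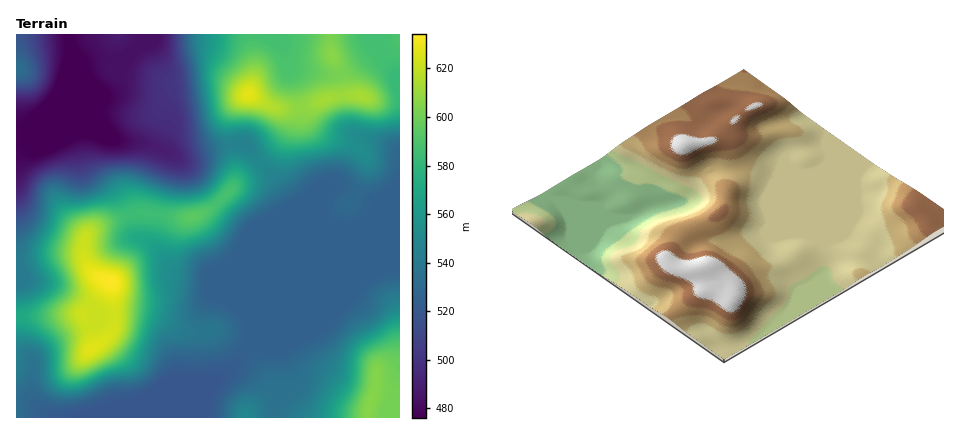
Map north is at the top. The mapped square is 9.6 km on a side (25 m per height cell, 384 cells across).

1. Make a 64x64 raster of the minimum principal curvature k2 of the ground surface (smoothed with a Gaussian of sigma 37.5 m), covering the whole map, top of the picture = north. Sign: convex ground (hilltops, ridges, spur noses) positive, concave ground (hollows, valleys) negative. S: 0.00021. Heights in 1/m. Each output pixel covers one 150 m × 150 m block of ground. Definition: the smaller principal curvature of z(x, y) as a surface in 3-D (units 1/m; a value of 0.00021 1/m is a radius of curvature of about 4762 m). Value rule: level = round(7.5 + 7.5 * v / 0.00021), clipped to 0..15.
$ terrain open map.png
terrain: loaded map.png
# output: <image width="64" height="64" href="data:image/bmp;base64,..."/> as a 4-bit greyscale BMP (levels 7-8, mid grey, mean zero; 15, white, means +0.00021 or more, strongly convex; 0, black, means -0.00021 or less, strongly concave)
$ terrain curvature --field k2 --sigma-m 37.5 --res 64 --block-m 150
<image width="64" height="64" href="data:image/bmp;base64,Qk12CAAAAAAAAHYAAAAoAAAAQAAAAEAAAAABAAQAAAAAAAAIAAATCwAAEwsAABAAAAAAAAAAAAAAABEREQAiIiIAMzMzAERERABVVVUAZmZmAHd3dwCIiIgAmZmZAKqqqgC7u7sAzMzMAN3d3QDu7u4A////AIh2ZURERWd3d3d3d3d3d3VUV6u6dUVnd3ZmZniYdkd3d2VUMyIjRVZnd3d3d3d3dVRXmqllVWZ3ZmZmZ5mHVndmVDMhAAEjRWZWd3d3d3d1VVaJl1VWVmZmZ2ZWiIh0d2ZTMiEQAAAjREMld3d3d3ZFVnh2VWdmVVZnZUV3iHVnZkMiM0QgAAEiIzEWd3d3d1VVZmVWeHdlVWdlRFZ3hmd2MiNGiHQQAAEiMyBXd3d3dFVVZWeId3ZVZmVDRWd2Z4YgE2iqqGMQEkRUQyNVVVVVVVVmeJh3d2ZmZTJFZ4dmliADaaqphkM0Z3ZURWd3dmZVVmd4iHZ3dmZlMleIh2aXEANpqqqXZURnh2REZ3d3ZmZmZ3d3Znd3d2UiWaqoZnYgAliau6iIZVZ3ZERWd3d3ZmZnd3dnd3d3ZCNqu6dmVBACNYq7qZmXVFZURWZnd3dmZmd2ZWZ3d3dkNGnLl3dDEREjV5qoiZlkRERFZ3eIh3ZmZmVmZFd3d2REWKp3eEMiMiI1aIh4mZZEM0V3d3iIh2Znd3d3VFZmZURWiGaJVDRVQzNFd3iaqFQzRnd3eImXZld3d3d3U0ZVVERWZ4pVRWdmVFVmd4qpZCNGd3ZnmZh2V3d3d3d3U1VVQzVnmlVVd4h3ZmVXiZljM0VnZmeZmHVXd3d3d3d3NVVUM1aIVVVniJqYZ2Z4iGREVmZlZ4mHY3d3d3d3d3djZmUyNFZVRWeIq7lnVmd3ZEVWZlVWd3ZFd3d3d3d3d3VGZlMjRFVFZ4ial2VWZmd1VWZ2VFVmU1d3d3d3d3d3d0V2VURFVUVnh3ZVRWZmZ2VEVndkRVNHd3d3d3d3d3d3dFZnd3dEREVTIjNGd3d3ZDRWiHVEZ3d3d3d3d3d3d3d3RWeIiRIhEAABNWiJqqlkM0Z4dUN3d3d3d3d3d3d3d3dzZ3iIMiEAABNXmIrMunMiRnd2Qnd3d3d3d3d3d3d3d3Y1ZmZzMyIjRomYic25cyI2d3ZCd3d3d3d3d3d3d3d3d2M1VXEzRVVniId4q6hkIjZ3dkNHd3d3d3d3d3d3d3d3d2REQzRWZniHdlaJh2QiRmZVRENHd3d3d3d3d3d3d3d3d3czNGiHiYZUM1d3VCI1VDMzREN3d3d3d3d3d3d3d3d3dzM1eIiZhlMRFFVDIjRDIiMzQzd3d3d3d3d3d3d3d3d3IzV4iJmHZCAAEhERNFRERDMzFnd3d3d3d3d3d3d3d3cjRWiHiZh2UxAAABNWd3d2VDIid3d3d3d3d3d3d3d3dzNEZmeJqpmGQyEjRmeJmZmGQiBXd3d3d3d3d3d3d3d3M0RVaJvMupZDRVZ3Z4mZqqhjIQZ3d3d3d3d3d3d3d3c0REV3iby6lkNGd3dmeaqqqXUiEEd3d3d3d2RVVXd3dzMzRmZnmqqGRFZ4d2Z4mpmYZTIiEVd3d3d2V4h2V3d3IjNWVUVomHU0Z4iHZmeJiHdlUyI0Imd3d3V4mYhmd3cRJHdkMzZmUzV5mIdlVndmZmZ2QzRUI2d3dXiZiHV3dwEmmXZCI0MzRomZh2VVVUNFeJlkRWZUJHd1aIh2ZWd3ADe7qFMjMzRoiZiHZURDIjWKunRFZ3ZUN3dXdlVVRHcAN6updDI0V5mYiHdlQyIRNorLhURnh2VUV3VVRFVUNxElmpdUMzWKqqmHZUMyIRI1iruFNFZ4dlVEVVRFZmVEIRNndVRDNGiaqXVDMzIiIjRomXQzRWdmVERERFaIdURTEkVVVVVERnh2QzMzIhEiI1aIYyI0VVVDMzNFaJmGQ2QiNFVWZlREVUMzMzIhEjMjRWZBETREREMzM0VoqpZCdSABVmZ3ZUMiEiIiIiI0VDM0VTECRVVVVWZURGialkJ1ZkACZ3dlQhABEiIzRFZ2UzMxERNWd2Z4d2VVaJl1M3Z3d2AEZlMAABEiNFZVVndkISVAJGiIiJh3ZVVndkMzdnd3d2EBAVdCM0RWd1RFVVQgAAAkZ5mZqXZVVmUyESJ2d3d3d3Z3dxVnd3d2VERERDEAABJGeZq6dTMzEAABI3Z3d3d3d3dzSImIiHZUMzRVUyEAEkVnial0IAAAABNEZHd3d3d3d1N4iYiIh1MiNXd2VEI0Z2Zoh2QgAAAlZlNUFnd3d3d3NneIiIiHUxJGiIh3ZEaJhlZ2ZUIiRomXQUQgV3d3d3dGd3d4iHZCEkaJmamGVomWVWd3ZDRYq7gwM0IEd3d3d2Rmd3d3dkISRomrvLllZ3ZVaJl2VXmsuDA0VSBnd3d3c1VmZ3d2QhJHeJvN24VFZVV4mYdmiry3IGZ3YAd3d3dUVWZ3d4ZCElh3eb3cljRVVniZh3eKu5UBiaqEBnd3dDd2VniIhkECaIdnmqqXQ0RVVmZVZniHUwaru5UAd3dTiHZVeJmGMQJomHZ4iHZTRFVEQzNEVVUzF7zLhiB3dyiYhlV4mXUxE2eId2Z3d1NFZlVERVVVVEREzLl1QHd2SIh3VWiYZCEkVnd2Zmd3VEV3ZlZ3ZmZVVWaph2VAR3Nnd3d0V4dTEkVVZmVVZ3ZUVndmeZh2ZmZmd3dmZlInVXd2ZWVFZkIjZ2ZVVVVmZlRWd2aKqYZWZmd4ZmZnUyZId3d2VWM1MiSId2ZWZlVlRGd3ZomYdlZmdnhVZndTNHiHeIh1Z2IiNpmHdmdmVVRXd3dmd3dlVld2eGZmZ1MliYd4mYZXcxI2mIdmd3ZVV3d2d2ZmVWVWZ3WI"/>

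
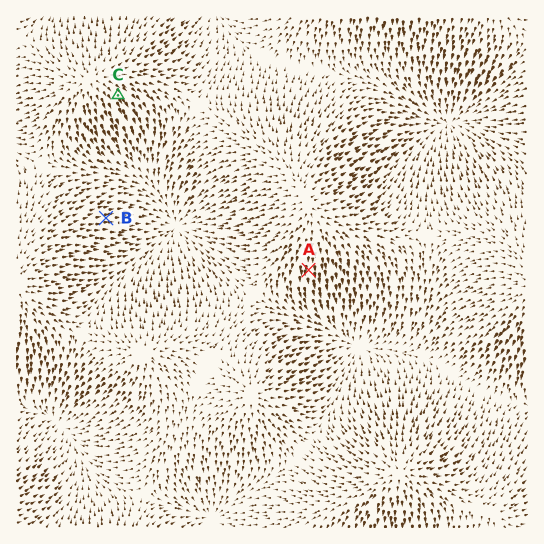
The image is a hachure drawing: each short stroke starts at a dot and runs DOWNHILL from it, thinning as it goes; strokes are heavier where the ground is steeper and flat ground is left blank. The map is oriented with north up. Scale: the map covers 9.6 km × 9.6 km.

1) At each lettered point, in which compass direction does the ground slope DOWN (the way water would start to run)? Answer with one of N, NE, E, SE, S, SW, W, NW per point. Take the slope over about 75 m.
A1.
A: S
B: E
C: SE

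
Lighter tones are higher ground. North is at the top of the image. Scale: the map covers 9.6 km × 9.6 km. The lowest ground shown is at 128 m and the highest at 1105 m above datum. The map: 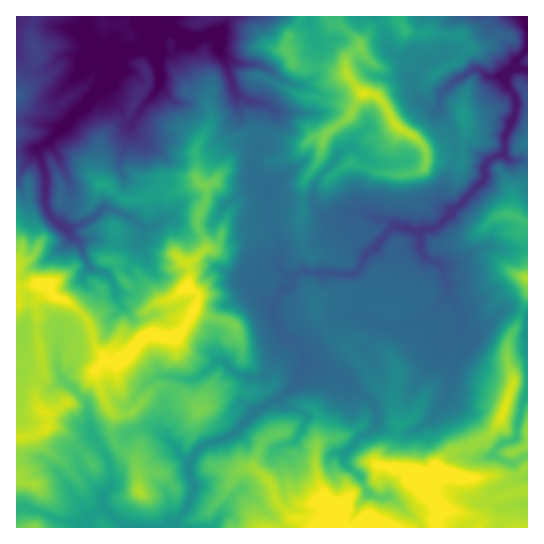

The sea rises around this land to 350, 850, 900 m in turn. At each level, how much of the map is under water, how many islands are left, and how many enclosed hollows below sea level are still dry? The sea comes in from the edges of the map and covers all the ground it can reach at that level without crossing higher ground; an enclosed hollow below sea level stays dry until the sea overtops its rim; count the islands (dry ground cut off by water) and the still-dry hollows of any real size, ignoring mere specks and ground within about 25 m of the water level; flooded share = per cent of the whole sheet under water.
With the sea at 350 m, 11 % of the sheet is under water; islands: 0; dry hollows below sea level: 0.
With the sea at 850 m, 83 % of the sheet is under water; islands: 2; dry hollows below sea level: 0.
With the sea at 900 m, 90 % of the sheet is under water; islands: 2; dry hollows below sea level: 0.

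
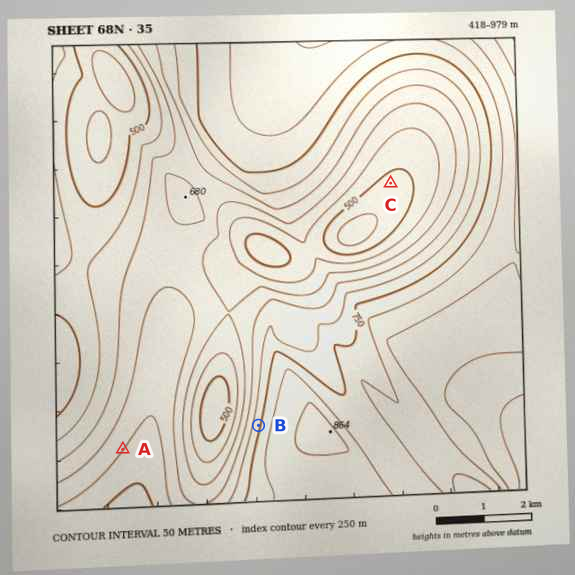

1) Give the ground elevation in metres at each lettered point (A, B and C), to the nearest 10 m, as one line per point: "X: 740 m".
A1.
A: 700 m
B: 740 m
C: 490 m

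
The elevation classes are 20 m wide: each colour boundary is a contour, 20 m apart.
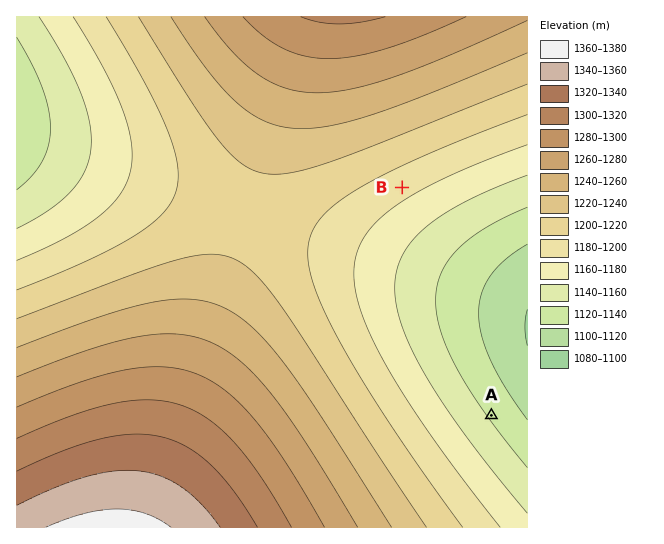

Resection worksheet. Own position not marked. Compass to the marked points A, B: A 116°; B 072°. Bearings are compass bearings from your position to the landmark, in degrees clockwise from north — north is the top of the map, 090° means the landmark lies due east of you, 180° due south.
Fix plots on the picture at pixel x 175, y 261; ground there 1220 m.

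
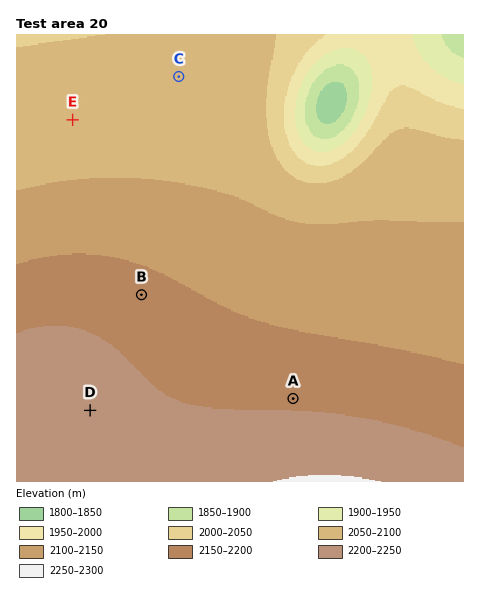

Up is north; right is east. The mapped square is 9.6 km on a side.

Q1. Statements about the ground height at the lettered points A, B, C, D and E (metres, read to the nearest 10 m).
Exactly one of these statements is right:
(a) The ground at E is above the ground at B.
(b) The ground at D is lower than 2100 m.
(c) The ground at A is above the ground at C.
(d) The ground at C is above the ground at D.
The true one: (c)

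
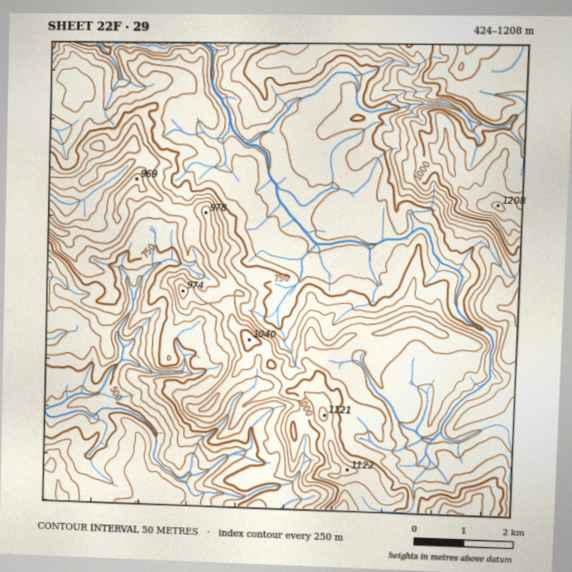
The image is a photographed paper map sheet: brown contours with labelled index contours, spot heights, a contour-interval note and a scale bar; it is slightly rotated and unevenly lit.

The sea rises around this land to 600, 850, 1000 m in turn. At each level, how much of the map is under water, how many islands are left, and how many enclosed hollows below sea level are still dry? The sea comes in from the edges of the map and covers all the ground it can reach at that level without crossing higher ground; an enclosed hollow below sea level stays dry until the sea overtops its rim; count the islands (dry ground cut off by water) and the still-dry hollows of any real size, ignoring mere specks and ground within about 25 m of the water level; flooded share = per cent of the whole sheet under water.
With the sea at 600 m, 10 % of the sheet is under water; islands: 0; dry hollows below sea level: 0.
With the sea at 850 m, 64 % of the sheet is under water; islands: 0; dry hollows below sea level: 0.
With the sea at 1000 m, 90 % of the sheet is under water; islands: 1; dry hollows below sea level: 0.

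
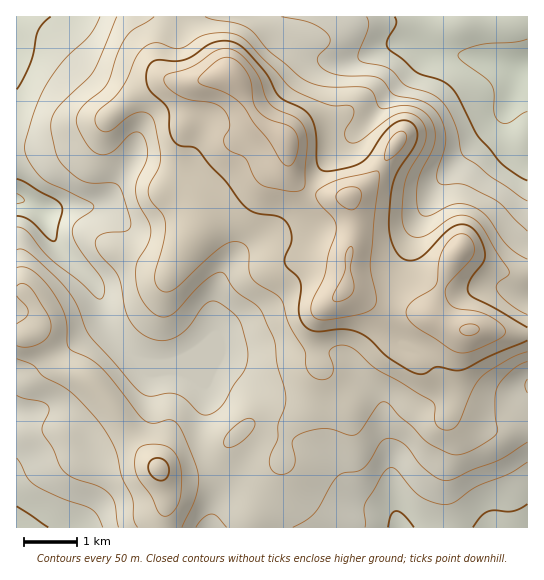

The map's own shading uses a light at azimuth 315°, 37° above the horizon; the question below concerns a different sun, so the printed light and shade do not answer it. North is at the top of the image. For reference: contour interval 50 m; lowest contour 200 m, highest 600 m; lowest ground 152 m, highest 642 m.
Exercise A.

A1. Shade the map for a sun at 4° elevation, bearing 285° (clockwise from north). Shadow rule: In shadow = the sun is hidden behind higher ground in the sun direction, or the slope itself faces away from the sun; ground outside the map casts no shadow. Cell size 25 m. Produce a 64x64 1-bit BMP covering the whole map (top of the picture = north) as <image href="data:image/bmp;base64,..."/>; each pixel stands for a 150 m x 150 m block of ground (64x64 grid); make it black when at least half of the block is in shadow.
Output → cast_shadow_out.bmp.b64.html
<image width="64" height="64" href="data:image/bmp;base64,Qk0+AgAAAAAAAD4AAAAoAAAAQAAAAEAAAAABAAEAAAAAAAACAAATCwAAEwsAAAIAAAAAAAAA////AAAAAAAAAB/wAB+A4AAAH/AAHwDgAAAf8AAfAfAAAB/8AB8B+AAAH/wAHwP/AAAf+AAfA/8AAD/wAB8B/wAAP8AAHwH/AAAfgAAfAP8AAB8AAB8AXwAADgAAHwBPAAAOAAAeAPcAAAYAAB4B8QADhgAAHAH8AAeEAAAcAP8AB8AAABgA/wAPwAAAAAD/AB/AAAAAAP8AP4AAAAAA/wA/AAAAAAD/AD4AAAAAAP8AfwAAAAAA/z/+AAAAAAD/H/4AAAEAAH8P/B+AA8AAPw/8H+AD4AAfD/gf4AH8AA4P+B/wAP4ADx/wH+AAfwf/P+Af4AA/g/8/wA/gAD+D/z+AD+AAP8P/PwAH4AA/wf8+AAPwAD/h/z4AAfAAP+D/fAAB8AA/8P94AADgAB/4/3AAAAAAH/x/YAAAAAAf/n8AAAAAAB///wAAAAAAP///AAAAAAA///8AAAAACB///wAAAAAeB///AAAAAD/D//8AAAAAP/P//wAOAAA/8f//AA8AAD/w//8AHwAAP/D//wAPAAA/8H//AA8AAD/4f/4ABwAAP/w//AAAAAP//h/4AAAAB///D9gAAAAH///DCAAAAA//5+AAAAAAD//D4AAAAAAf/4HAAAAAAB/8//AAAAAAH/D/+AAAAAAPwP/wAAAAAA8AP+AAAAAAAAAfwAAAAAAAAB8AAA=="/>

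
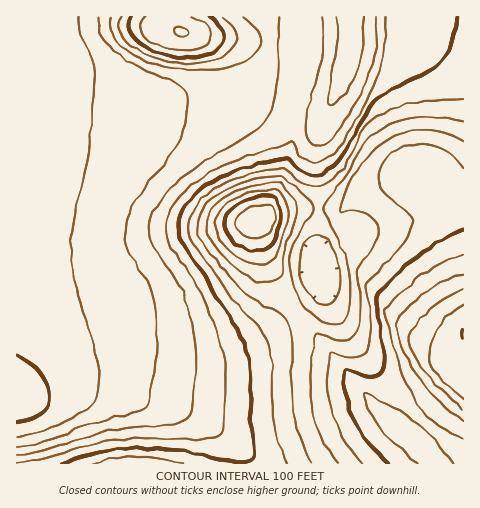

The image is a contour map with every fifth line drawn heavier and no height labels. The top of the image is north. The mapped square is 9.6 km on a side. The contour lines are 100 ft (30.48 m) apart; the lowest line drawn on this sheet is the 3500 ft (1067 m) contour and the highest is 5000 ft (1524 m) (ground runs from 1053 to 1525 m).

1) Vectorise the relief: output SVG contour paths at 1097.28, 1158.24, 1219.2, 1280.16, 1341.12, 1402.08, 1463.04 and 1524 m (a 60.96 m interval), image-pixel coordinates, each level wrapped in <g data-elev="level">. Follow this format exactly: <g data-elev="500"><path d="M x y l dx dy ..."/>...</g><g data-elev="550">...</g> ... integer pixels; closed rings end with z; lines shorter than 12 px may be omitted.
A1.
<g data-elev="1097.28"><path d="M79 17l2 17 12 29 1 15-6 76-4 25-11 48-2 28 5 30 20 71 3 20-1 16-4 11-13 9-39 19-25 6"/></g><g data-elev="1158.24"><path d="M110 17l-1 9 4 9 7 10 12 9 14 7 16 5 18 4 19 1 18-1 17-4 13-6 10-8 4-9-1-8-6-9-11-9"/><path d="M280 17l-3 25 2 26-1 16-4 19-6 14-7 8-8 7-47 29-27 20-19 20-6 10-3 10-1 11 2 11 6 10 22 34 7 18 6 24 3 19 0 17-7 52-4 4-9 3-72 8-22 6-42 13-23 4"/><path d="M376 17l1 18-2 18-4 15-6 16-11 22-19 29-9 9-8 2-5-1-4-5-3-7 0-9 2-16 15-58 2-17-1-16"/></g><g data-elev="1219.2"><path d="M131 17l-2 5 0 7 3 7 8 7 9 6 12 5 26 3 12-1 10-2 8-5 5-6 2-7-2-7-6-7-7-5"/><path d="M457 17l-5 25-10 18-15 13-50 25-34 56-14 16-10 4-11 0-10-6-11-10-39 8-23 9-19 11-15 13-10 14-3 14 4 15 24 36 31 51 9 21 4 18 0 50 4 31-2 10-6 3-9 0-62-12-41-2-34 4-39 11"/></g><g data-elev="1280.16"><path d="M463 122l-23-4-21-1-20 4-17 8-19 15-17 31-21 28-2 5 1 3 19 38 7 32 1 17-2 12-4 9-6 5-12-1-13-7-11-11-8-17-5-19 2-18 5-13 15-24 2-6-6-9-24-22-5-2-19 3-28 8-20 13-7 7-5 8-2 9 0 9 5 11 8 12 33 36 13 10 23 12 8 10 4 18 0 49 2 24 7 26 12 23"/><path d="M180 36l7-1 2-2-1-2-6-4-7 1-1 5z"/></g><g data-elev="1341.12"><path d="M253 264l13-1 8-4 3-3 10-33 2-10-3-12-9-12-20 2-19 5-15 11-7 11 0 13 7 13 15 13z"/><path d="M463 168l-9-10-11-8-12-5-13-1-13 2-11 6-9 8-6 11-1 8 2 8 6 7 23 20 3 7 0 7-4 8-6 9-35 40 4 44-1 13-3 8-5 5-7 2-23-5-2 4-3 18 1 24 7 23 11 21 17 21"/></g><g data-elev="1402.08"><path d="M453 463l-22-27-12-12-18-12-36-19 0 4 4 10 11 20 16 18 22 18"/><path d="M463 254l-22 9-23 15-22 19-10 12-1 4 15 54 8 19 9 18 8 10 8 8 30 18"/><path d="M251 238l11-1 9-5 4-15-1-7-2-4-8-1-11 1-9 4-6 6-2 6 1 7 6 6z"/></g><g data-elev="1463.04"><path d="M463 289l-18 9-17 13-13 15-7 14 7 15 13 20 16 17 19 17"/></g>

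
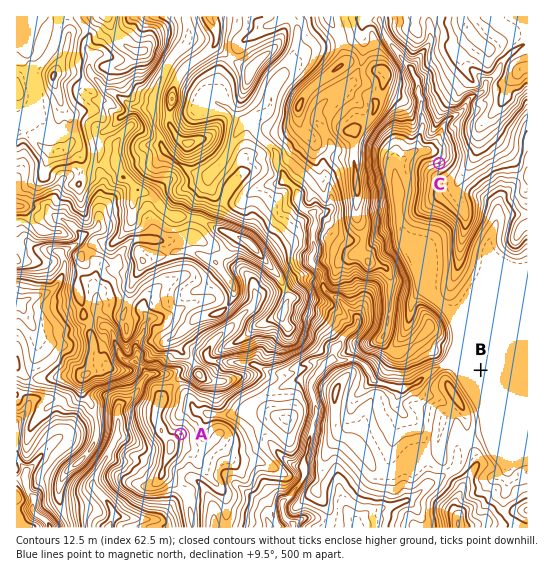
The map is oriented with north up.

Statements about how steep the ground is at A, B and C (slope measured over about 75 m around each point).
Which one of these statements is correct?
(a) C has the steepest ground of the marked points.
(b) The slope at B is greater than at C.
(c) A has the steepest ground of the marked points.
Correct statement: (a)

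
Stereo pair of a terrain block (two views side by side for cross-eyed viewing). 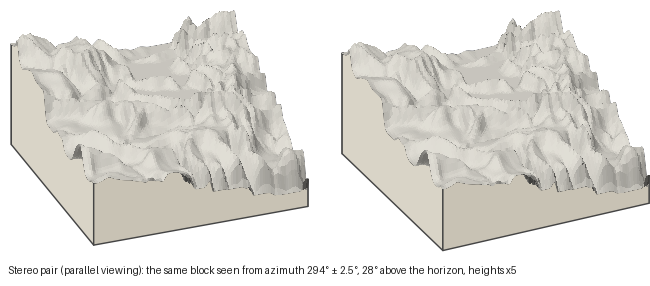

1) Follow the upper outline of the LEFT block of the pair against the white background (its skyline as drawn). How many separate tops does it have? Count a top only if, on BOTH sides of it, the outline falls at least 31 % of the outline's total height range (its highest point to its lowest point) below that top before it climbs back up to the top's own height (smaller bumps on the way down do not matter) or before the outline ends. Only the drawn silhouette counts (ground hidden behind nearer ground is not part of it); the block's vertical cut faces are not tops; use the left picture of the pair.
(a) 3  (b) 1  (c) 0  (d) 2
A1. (c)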